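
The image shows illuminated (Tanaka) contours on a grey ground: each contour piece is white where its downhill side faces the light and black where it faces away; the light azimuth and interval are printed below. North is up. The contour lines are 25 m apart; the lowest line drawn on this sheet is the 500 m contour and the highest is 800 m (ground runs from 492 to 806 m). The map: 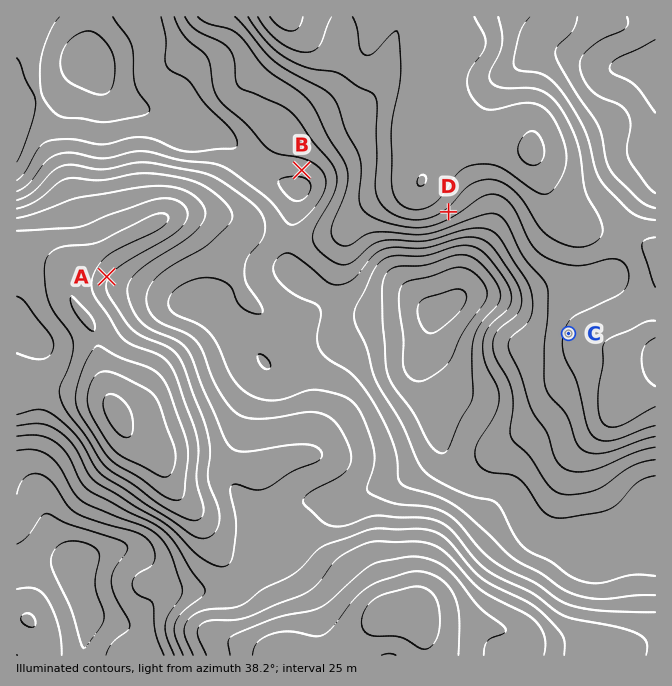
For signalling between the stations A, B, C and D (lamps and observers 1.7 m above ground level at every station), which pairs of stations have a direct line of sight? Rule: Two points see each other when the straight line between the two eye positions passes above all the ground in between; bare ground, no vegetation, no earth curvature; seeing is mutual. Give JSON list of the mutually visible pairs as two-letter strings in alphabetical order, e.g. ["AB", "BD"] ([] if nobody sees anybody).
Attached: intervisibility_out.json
["AC", "CD"]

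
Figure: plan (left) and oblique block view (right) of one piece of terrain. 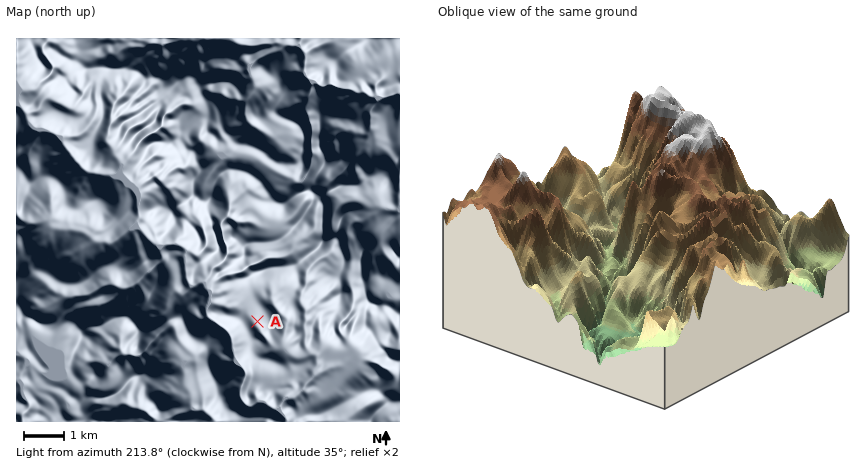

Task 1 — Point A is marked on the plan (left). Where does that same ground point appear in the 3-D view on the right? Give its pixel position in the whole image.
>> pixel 631 288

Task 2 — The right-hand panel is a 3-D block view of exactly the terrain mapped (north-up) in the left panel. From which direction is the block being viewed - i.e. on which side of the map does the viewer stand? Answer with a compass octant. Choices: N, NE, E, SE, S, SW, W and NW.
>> SE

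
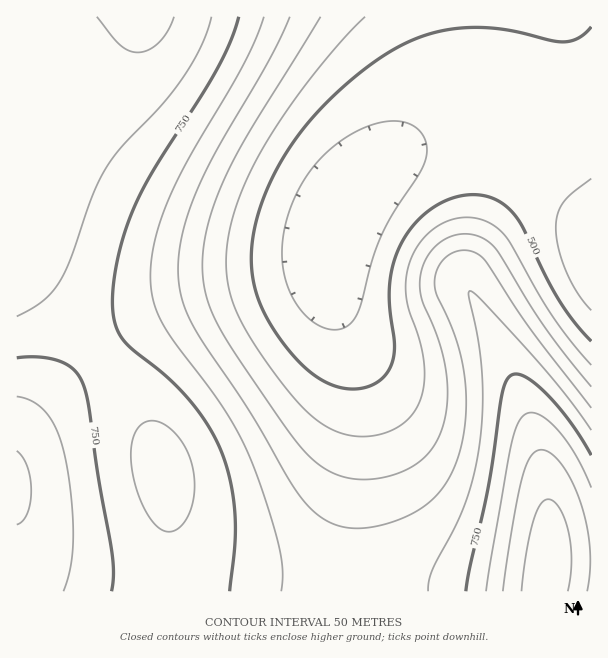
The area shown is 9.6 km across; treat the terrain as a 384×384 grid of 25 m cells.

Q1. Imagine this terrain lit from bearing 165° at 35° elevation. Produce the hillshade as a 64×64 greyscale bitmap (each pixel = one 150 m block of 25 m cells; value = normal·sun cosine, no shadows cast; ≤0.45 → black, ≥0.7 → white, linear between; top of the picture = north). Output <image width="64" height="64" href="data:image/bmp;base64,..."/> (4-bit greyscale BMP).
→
<image width="64" height="64" href="data:image/bmp;base64,Qk12CAAAAAAAAHYAAAAoAAAAQAAAAEAAAAABAAQAAAAAAAAIAAATCwAAEwsAABAAAAAAAAAAAAAAABEREQAiIiIAMzMzAERERABVVVUAZmZmAHd3dwCIiIgAmZmZAKqqqgC7u7sAzMzMAN3d3QDu7u4A////AGZmZmZmZnd3eIiIiIiIiIiIiHd3d3d3ZmVERERWeJqqZmZmZmZmd3eIiIiIiIiIiIh3d3d3d3ZmVURDRFZ4mqpmZmZmZnd3eIiIiIiIiIiId3d3d2ZmZmZVRDM0VniZmmZmZmZnd3eIiImZmYiIiId3d2ZmZmZmVVVEMzRFZ4mZZmZmZmd3eIiImZmZiIiId3dmZmZmZVVVVEQzNEVniJlmZmZmd3d4iImZmZmIiId3dmZmVVVVVVVEQzMzRWd4iGZmZmZ3d4iIiZmZmIiId3dmZlVVVVVVVERDMzNFZneIZmZmZ3d3iIiJmZmYiId3dmZlVVVVVUREREMzM0VWd3dmZmZnd3eIiImZmYiIh3dmZlVVVUREREREMzMzRFZnd2ZmZmd3d3iIiJmYiIh3d2ZlVVVEREREREQzMzNEVmZmd3dmd3d3eIiIiIiIiHd2ZmVVVEREREREQzMzM0RVZmZ3d3d3d3d3iIiIiIiHd3ZmVVVERERERERDMzMzRFVWZnd3d3d3d3d4iIiIh3d3ZmZVVURERERERDMzMzM0RVVVd3d3d3d3d3d4iId3d3ZmZVVUREREREREMzMzMzRFVVWIh3d3d3d3d3d3d3d3ZmZVVVRERERERERDMzMzNERERIiId3d3dmd3d3d3dmZmZlVVVEREREREREQzMzM0REREmIiHd3ZmZmZmZmZmZmZVVVVUREREREREREMzMzRERDOZmId3dmZmZmZmZmZmVVVVVURERERERERERDMzMzMzM5mYiHd2ZmZmZmZVVVVVVVVVRERERERERERERDMzMzMzqpmId3ZmZlVVVVVVVVVVVVVUREREREREREREREMzMiOqmZiHdmZlVVVVVVVVVVVVVVRERERFVVVVREREQzMiIqqpmId3ZmVVVVVVVVVVVVVVVVRFVVVVVVVVRERDMiIiuqmYiHdmZVVVVVVVVVVVVVVVVVVVVVVVVVVVREMyIiK6qpmId2ZlVVVVVVVVVVVVVVVVVVVVVWZmZVVUQyIiIruqmYh3dmVVVVVVVVVVVVVVVVVVVVZmZmZmVVRDIiIiu6qZiId2ZlVVVVVVVVVVVVVVVVVVZmZmZmZlVDMiIiK7qpmYh3ZmVVVVVVVVVVVVVVVVVWZmZ3d3dmVUMyIiI7uqqZiHd2ZlVVVVVVVVVVVVVVVWZmd3d3d3ZVQzIiIju6qpmIh3dmZlVVVVVVVVVVVVVWZmd3eIh3dlVDMiIzO7qqmZiHd3ZmZmZmZmZmZmZVVVZmZ3iIiId2VUMzMzNLqqqZmIh3d2ZmZmZmZmZmZmZmZmZneIiIh3ZUQzMzNEqqqpmYiId3d3d2ZmZmZmZmZmZmZmZ4iZiHdlRDMzREWqqpmZmIiId3d3d3d3d3dmZmZmVVVWZ4iIdmVEM0RFVaqpmZmZiIiIiIh3d3d3d3d2ZmZVVVVWZ4h2VURERFVmmZmZmZmZiIiIiIiIiId3d3dmZlVEQzRFZ2ZURERVZmeZmZmZmZmZmZmIiIiIiIh3d3ZmVUMyIiNEVURERVZmd5mZmZmZmZmZmZmZmZiIiIh3d2ZVQyEQARI0RERVZnd4mZmZmZmZmZmZmZmZmZmIiId3ZlVDIQAAABIzRFZneIiImZmZmZmZmqqqqpmZmZmIiHd2VUMgAAAAACNFVneIiIiImZmZmaqqqqqqqqqZmZiIh3ZlQyEAAAAAEkVmeIiJiIiJmZmaqqqqqqqqqqqZmYiId2VDIQAAAAASRWd4iZmIiIiZmZqqqqq7u6qqqqqZmIh3ZlQyEAAAABNFZ4iZmXiIiJmZmqqqu7u7u7uqqqmZiId2VUMhAAABI0VniJmZd4iIiZmaqqu7u7u7u7uqqpmYiHdlVDIhESI0VniJmZl3eIiJmZqqq7u7u7u7u7qqqZmIh3ZVRDMzNEVneImZmXd3iIiZmqq7u7u8zLu7u7qqmZiId2ZVRERFVmeIiZmZd3d4iJmaqru7vMzMzMu7u6qpmYiHdmZVVVZmd4iJmZl3d3iIiZqqu7vMzMzMzLu7uqqZmIh3dmZmZmd3iImZmXd3d4iJmaq7u8zMzMzMzLu7qqmZiId3dmZnd3iIiZmZZ3d3iImZqqu7zMzMzMzMy7uqqpmYiHd3d3d3eIiImZlnd3d4iJmqq7vMzMzMzMzMu7qqmZmIiHd3d3eIiIiJmWZ3d3iImaqru8zMzMzMzMy7u6qpmZiIiHd3d4iIiIiZd3d3eIiZmqu7zMzMzMzMzMu7qqqZmYiIiHd3iIiIiIl3d3d4iJmaq7vMzMzMzMzMy7u6qqmZiIiIiIiIiIiIiHd3d3eIiZqqu7zMzMzMzMzMu7uqqZmYiIiIiIiIiIiId3d3d4iJmaq7vMzMzMzMzMy7u6qqmZmIiIiIiIiIiIh3d3d3iImZqru7zMzMzMzMzLu7qqqZmZiIiIiIiIiIiHd3d3iIiZmqq7u8zMzMzMzMu7u6qqmZmYiIiIiIiIiIiHd3eIiImZqqu7vMzMzMzMy7u7qqqpmZmIiIiIiIiIiIiIiIiIiZmqqru7vMzMzMy7u7u6qqqZmZmIiIiIiIiIiIiIiIiJmZqqq7u7u8zMy7u7u7qqqqmZmZiIiIiIiImYiIiIiIiZmaqqq7u7u7u7u7u7uqqqqpmZmZiIiIiIiZmYiIiIiImZmqqqq7u7u7u7u7u7qqqqqpmZmZiIiIiJmZmIiIiIiZmZqqqqq7u7u7u7u7uqqqqqqZmZmYiIiI"/>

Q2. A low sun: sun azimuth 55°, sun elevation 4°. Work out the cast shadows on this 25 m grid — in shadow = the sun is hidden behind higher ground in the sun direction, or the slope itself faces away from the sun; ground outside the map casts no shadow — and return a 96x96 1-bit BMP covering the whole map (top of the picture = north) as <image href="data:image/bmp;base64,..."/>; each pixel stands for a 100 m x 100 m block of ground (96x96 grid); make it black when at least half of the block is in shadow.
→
<image width="96" height="96" href="data:image/bmp;base64,Qk2+BAAAAAAAAD4AAAAoAAAAYAAAAGAAAAABAAEAAAAAAIAEAAATCwAAEwsAAAIAAAAAAAAA////AAAAAAAAAAAAAAAAAf///AAAAAAAAAAAAf///AAAAAAAAAAAAP///AAAAAAAAAAAAP///AAAAAAAAAAAAP///AAAAAAAAAAAAP///AAD+AAAAAAAAH///AAP/wAAAAAAAH///AAf/4AAAAAAAH///AA//8AAAAAAAH///AA//8AAAAAAAH///AB//+AAAAAAAH///AB//+AAAAAAAH///AB//+AAAAAAAH///AD//+AAAAAAAP///AD//+AAAAAAAP///AD//+AAAAAAAP///AD//+AAAAAAAP///AD//+AAAAAAAf///AD//8AAAAAAAf//+AD//8AAAAAAAf//+AD//4AAAAAAA///+AD//4AAAAAAA///+AD//wAAAAAAB///+AD//wAAAAAAD///8AB//gAAAAAAD///8AB//AAAAAAAH///8AB/+AAAAAAAP///4AA/+AAAAAAAf///4AAf4AAAAAAA////4AAPwAAAAAAB////wAAHAAAAAAAD////wAAAAAAAAAAH////wAAAAAAAAAAP////gAAAAAAAAAAf////gAAAAAAAAAAf////gAAAAAAAAAA/////AAAAAAAAAAA/////AAAAAAAAAAA////+AAAAAAAAAAA////+AAAAAAAAAAA////+AAAAAAAAAAA////8AAAAAAAAAAAf///8AAAAAAAAAAAf///4AAAAAAAAAAAf///4AAAAAAAAAAAP///wAAAAAAAAAAAP///wAAAAAAAAAAAH///gAAAAAAAAAAAH///gAAAAAAAAAAAD///AAAAAAAAAAAAB//+AAAAAAAAAAAAB//+AAAAAAAAAAAAA//8AAAAAAAAAAAAAf/8AAAAAAAAAAAAAP/4AAAAAAAAAAAAAH/wAAAAAAAAAAAAAD/gAAAAAAAAAAAAAB/AAAAAAAAAAAAAAA+AAAAAAAAAAAAAAAAAAAAAAAAAAAAAAAAAAAAAAAAAAAAAAAAAAAAAAAAAAAAAAAAAAAAAAAAAAAAAAAAAAAAAAAAAAAAAAAAAAAAAAAAAAAAAAAAAAAAAAAAAAAAAAAAAAAAAAAAAAAAAAAAAAAAAAAAAAAAAAAAAAAAAAAAAAAAAAAAAAAAAAAAAAAAAAAAAAAAAAAAAAAAAAAAAAAAAAAAAAAAAAAAAAAAAAAAAAAAAAAAAAAAAAAAAAAAAAAAAAAAAAAAAAAAAAAAAAAAAAAAAAAAAAAAAAAAAAAAAAAAAAAAAAAAAAAAAAAAAAAAAAAAAAAAAAAAAAAAAAAAAAAAAAAAAAAAAAAAAAAAAAAAAAAAAAAAAAAAAAAAAAAAAAAAAAAAAAAAAAAAAAAAAAAAAAAAAAAAAAAAAAAAAAAAAAAAAAAAAAAAAAAAAAAAAAAAAAAAAAAAAAAAAAAAAAAAAAAAAAAAAAAAAAAAAAAAAAAAAAAAAAAAAAAAAAAAAAAAAAAAAAAAAAAAAAAAAAAAAAAAAAAAAAAAAAAAAAAAAAAAAAAAAAAAAAAAAAAAAAAAAAAAAAAAAAAAAAAAA="/>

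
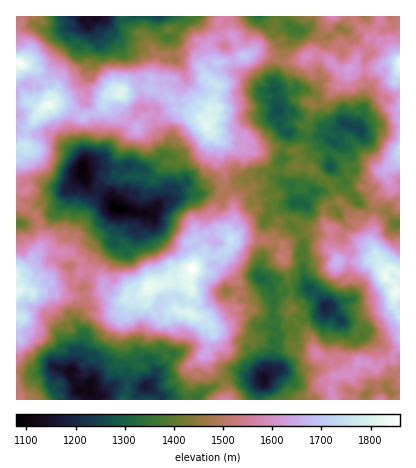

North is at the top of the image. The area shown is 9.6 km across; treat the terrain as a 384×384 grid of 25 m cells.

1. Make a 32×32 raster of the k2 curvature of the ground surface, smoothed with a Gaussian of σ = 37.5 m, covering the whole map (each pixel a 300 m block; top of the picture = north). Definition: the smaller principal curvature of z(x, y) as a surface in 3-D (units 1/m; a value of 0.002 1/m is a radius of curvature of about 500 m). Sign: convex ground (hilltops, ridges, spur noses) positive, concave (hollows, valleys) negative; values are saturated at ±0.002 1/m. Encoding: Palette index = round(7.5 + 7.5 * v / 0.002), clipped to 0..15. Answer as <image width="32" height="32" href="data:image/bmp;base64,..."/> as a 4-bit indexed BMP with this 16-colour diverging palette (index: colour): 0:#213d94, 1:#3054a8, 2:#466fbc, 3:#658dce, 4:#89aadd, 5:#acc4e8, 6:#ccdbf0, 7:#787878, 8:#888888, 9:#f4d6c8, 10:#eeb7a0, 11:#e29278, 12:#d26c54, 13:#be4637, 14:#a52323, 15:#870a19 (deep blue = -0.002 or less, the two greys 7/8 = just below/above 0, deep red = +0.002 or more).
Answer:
<image width="32" height="32" href="data:image/bmp;base64,Qk12AgAAAAAAAHYAAAAoAAAAIAAAACAAAAABAAQAAAAAAAACAAATCwAAEwsAABAAAAAAAAAAlD0hAKhUMAC8b0YAzo1lAN2qiQDoxKwA8NvMAHh4eACIiIgAyNb0AKC37gB4kuIAVGzSADdGvgAjI6UAGQqHAFdTMjJTEAIgR4QjZUSBIDBFJxUWJBByZQMyA1J3U2IlNBAFJnWAJ3JCFBAFIlZVYkQFRDRVMkBKZlVERHZklUWEUyNEZDMBAiZFcoJ0UxQjRnGBRVUlViaXRGJUcVJQNpUkMliYFnNlhGIyVEIgQlUwJRQ2ZmNXY3NVcYdgFmZlOFdkVWVUIUUhNUJUMBAFWVZWIUVHaGVzIFUjRANmI1VldidGNWdVdnVBE0MmkTKTRSEVVTB1hHUndBigMrJXZidmhVMSQkIlNnMjcEdCN4NkhEZTRDQ4hRWkRXI0QngyAyV2RFZSNYRnVgU0R4AVUGYhSHIQADaUM2M0RgUEUiNCYkVDNXIQI1JiZSEYVQRSaDAUMzNFQjE0VUZGITFDVxFVIVdnZUQENjRUNFZDJHOHhjBTIASHNVMjIkdhBxdmepVAIWNzIyZVZ5QWRURESIZRM3FWZjJHZ0dkJEMVQERBFEVWN5UxWHQ3RARjQwIjKGU5VmNUVWdmITJRQzEzJmOIUTcjAVVlh2dCJIRTIWVTV2I4qBZkY0RDE0MjdlJAAiVDCHRGZQeIUzBBUldROHQ2Yxd1aGInIiRCdlFnUzWXVkNTISIgVXRqZEiEYWBVOFYlI0VmMlYwJpJEc0QzRDMSJEU2dSF2VpRCUSMQRiRRhGIydHNTE3NjGCUmUVJz"/>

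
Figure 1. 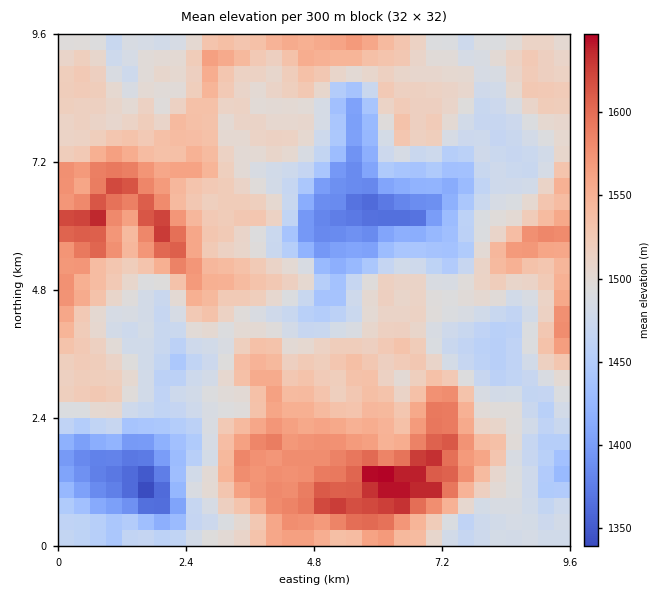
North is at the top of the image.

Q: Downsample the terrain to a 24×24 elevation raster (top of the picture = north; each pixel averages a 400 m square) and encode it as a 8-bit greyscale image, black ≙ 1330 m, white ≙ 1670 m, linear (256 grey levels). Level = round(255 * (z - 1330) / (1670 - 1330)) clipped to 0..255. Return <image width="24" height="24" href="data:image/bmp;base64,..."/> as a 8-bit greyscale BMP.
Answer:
<image width="24" height="24" href="data:image/bmp;base64,Qk12BgAAAAAAADYEAAAoAAAAGAAAABgAAAABAAgAAAAAAEACAAATCwAAEwsAAAABAAAAAAAAAAAAAAEBAQACAgIAAwMDAAQEBAAFBQUABgYGAAcHBwAICAgACQkJAAoKCgALCwsADAwMAA0NDQAODg4ADw8PABAQEAAREREAEhISABMTEwAUFBQAFRUVABYWFgAXFxcAGBgYABkZGQAaGhoAGxsbABwcHAAdHR0AHh4eAB8fHwAgICAAISEhACIiIgAjIyMAJCQkACUlJQAmJiYAJycnACgoKAApKSkAKioqACsrKwAsLCwALS0tAC4uLgAvLy8AMDAwADExMQAyMjIAMzMzADQ0NAA1NTUANjY2ADc3NwA4ODgAOTk5ADo6OgA7OzsAPDw8AD09PQA+Pj4APz8/AEBAQABBQUEAQkJCAENDQwBEREQARUVFAEZGRgBHR0cASEhIAElJSQBKSkoAS0tLAExMTABNTU0ATk5OAE9PTwBQUFAAUVFRAFJSUgBTU1MAVFRUAFVVVQBWVlYAV1dXAFhYWABZWVkAWlpaAFtbWwBcXFwAXV1dAF5eXgBfX18AYGBgAGFhYQBiYmIAY2NjAGRkZABlZWUAZmZmAGdnZwBoaGgAaWlpAGpqagBra2sAbGxsAG1tbQBubm4Ab29vAHBwcABxcXEAcnJyAHNzcwB0dHQAdXV1AHZ2dgB3d3cAeHh4AHl5eQB6enoAe3t7AHx8fAB9fX0Afn5+AH9/fwCAgIAAgYGBAIKCggCDg4MAhISEAIWFhQCGhoYAh4eHAIiIiACJiYkAioqKAIuLiwCMjIwAjY2NAI6OjgCPj48AkJCQAJGRkQCSkpIAk5OTAJSUlACVlZUAlpaWAJeXlwCYmJgAmZmZAJqamgCbm5sAnJycAJ2dnQCenp4An5+fAKCgoAChoaEAoqKiAKOjowCkpKQApaWlAKampgCnp6cAqKioAKmpqQCqqqoAq6urAKysrACtra0Arq6uAK+vrwCwsLAAsbGxALKysgCzs7MAtLS0ALW1tQC2trYAt7e3ALi4uAC5ubkAurq6ALu7uwC8vLwAvb29AL6+vgC/v78AwMDAAMHBwQDCwsIAw8PDAMTExADFxcUAxsbGAMfHxwDIyMgAycnJAMrKygDLy8sAzMzMAM3NzQDOzs4Az8/PANDQ0ADR0dEA0tLSANPT0wDU1NQA1dXVANbW1gDX19cA2NjYANnZ2QDa2toA29vbANzc3ADd3d0A3t7eAN/f3wDg4OAA4eHhAOLi4gDj4+MA5OTkAOXl5QDm5uYA5+fnAOjo6ADp6ekA6urqAOvr6wDs7OwA7e3tAO7u7gDv7+8A8PDwAPHx8QDy8vIA8/PzAPT09AD19fUA9vb2APf39wD4+PgA+fn5APr6+gD7+/sA/Pz8AP39/QD+/v4A////AGZhWGZgX3J5g5qvsqafrK+gi25nc3NycF5VSEMuOmZ4iqG5v8zY2tnAo4hrc3Rsb0gyJxYLPHaIqLi9wdbR3ujn4ryRf3hlXDYnHxYYRnCNura6u8LG5OXn2cqvi3ZmTDUtMygzSl2Itb66uLy+uq7C282pnXZhV1xZY0tQV2GHn7G1rK+qqKGmxcSbiXlpZXyChnBnZ3B5epyppZyUnp2awb+Penhib4+Rj35pZnF6jKakmZKRmo2FpaR6aWppeo2QinpsWGdzmKSWkY+Yl4qRi3RnX2R7kZiOf25vYnFzh5WIfIWLipKTe2pjXmaHsKKIc3NtbouJfXdxZWRsgImJfHNsZGSCs7KdhXpseqSVjYd4aVFgfomJf3p+e25/pbagk4V9mrKloJaOhFdVdIWHd3KCkYqOoba9qZuzyqyVkYV0Xzs+RFlgWVNwna6io8nUvKLQ0KaRhnZfOSovLD9ESFBriaa8udHixbbgtpuPkpN7PCchGxobLU1sfIGVpLO908vAoJGPjoNxTy0oHi43OEBbb3KFobi4yMSzrKmWgnRuZ0krNFNOVEpcbmxtlI2Xq6ObmqOSgIOGemQ9PXJ1dF9ra2pvgImKio+OnZyLgomIhW1FQ36UkHltaG16goyKhYWFipqQiH9/f24/S4uNjYRva3eKjY+Qg3aAfpGeh4KKkn9ZapCIiYd6cIaTj4yOdXOBgpaoloyMn5yVkI6KgX93eoyOiX5/bXZ0domfmpmkpqqxrJ6PfHhxe4OLgw=="/>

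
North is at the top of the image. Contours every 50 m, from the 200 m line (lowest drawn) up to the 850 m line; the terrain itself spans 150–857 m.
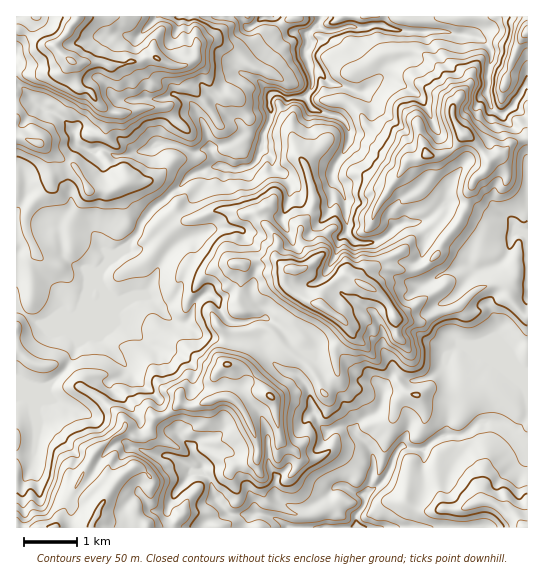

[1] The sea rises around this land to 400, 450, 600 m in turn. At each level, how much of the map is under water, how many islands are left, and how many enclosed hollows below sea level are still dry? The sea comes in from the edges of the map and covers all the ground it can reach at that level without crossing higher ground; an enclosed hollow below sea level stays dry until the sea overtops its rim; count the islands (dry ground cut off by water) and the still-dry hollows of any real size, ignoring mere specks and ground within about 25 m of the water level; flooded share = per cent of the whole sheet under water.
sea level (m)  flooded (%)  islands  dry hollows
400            19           0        0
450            39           0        0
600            76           0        0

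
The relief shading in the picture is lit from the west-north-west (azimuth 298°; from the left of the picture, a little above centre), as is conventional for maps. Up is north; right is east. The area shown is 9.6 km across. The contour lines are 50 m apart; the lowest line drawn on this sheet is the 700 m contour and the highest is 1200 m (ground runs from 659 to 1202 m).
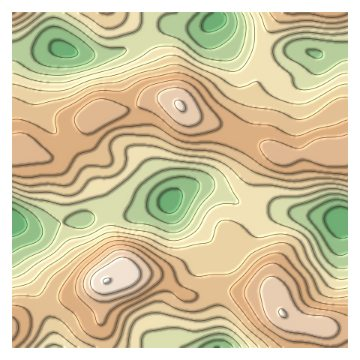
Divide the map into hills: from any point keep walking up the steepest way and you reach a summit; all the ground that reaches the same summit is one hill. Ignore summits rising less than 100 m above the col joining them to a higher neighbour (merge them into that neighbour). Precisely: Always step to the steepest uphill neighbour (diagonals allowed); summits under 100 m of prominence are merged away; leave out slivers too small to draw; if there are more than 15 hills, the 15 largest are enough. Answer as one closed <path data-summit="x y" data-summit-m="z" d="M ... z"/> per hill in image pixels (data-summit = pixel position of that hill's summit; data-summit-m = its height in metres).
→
<path data-summit="180 106" data-summit-m="1155" d="M215 20l-14 8-34-2-34 21-25 8-24 0-23-6-49 1 0 172 16 6 12 1 21-6 35-6 40-2 30-11 15-13 14-5 16 2 40 20 28 2 69 11 0-170-33 3-16-4-21 0-25-4-20-7z"/><path data-summit="106 281" data-summit-m="1202" d="M204 186l-17 3-18 13-33 13-40 2-35 6-21 6-8 0-20-7 0 31 28 46 12 30 2 19 164 0 0-37-5-33 1-14 4-11 11 2 9-6 13-13 13-18 11-5 14-1-38-4-36-18z"/><path data-summit="283 313" data-summit-m="1153" d="M292 212l-13 0-15 6-13 18-13 13-9 6-11-2-4 11-1 14 5 33 1 37 129 0 0-126z"/><path data-summit="106 12" data-summit-m="957" d="M217 12l-163 0 0 24 3 9 5 5 22 5 24 0 25-8 34-21 37 1 13-8z"/><path data-summit="332 12" data-summit-m="1038" d="M348 12l-130 0-2 8 17 19 10 5 28 6 28 0 16 4 11 0 22-4z"/><path data-summit="12 328" data-summit-m="1069" d="M12 254l0 94 42 0-2-19-12-30z"/><path data-summit="12 12" data-summit-m="1008" d="M54 12l-42 0 0 38 48-1-6-13z"/>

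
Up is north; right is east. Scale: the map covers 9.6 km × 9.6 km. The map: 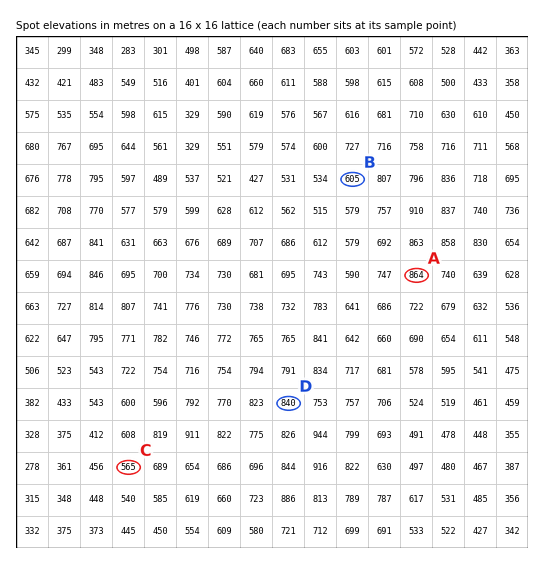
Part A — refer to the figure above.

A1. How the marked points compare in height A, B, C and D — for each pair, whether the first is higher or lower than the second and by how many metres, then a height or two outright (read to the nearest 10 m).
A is higher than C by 300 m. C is lower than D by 280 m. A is higher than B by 250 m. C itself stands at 560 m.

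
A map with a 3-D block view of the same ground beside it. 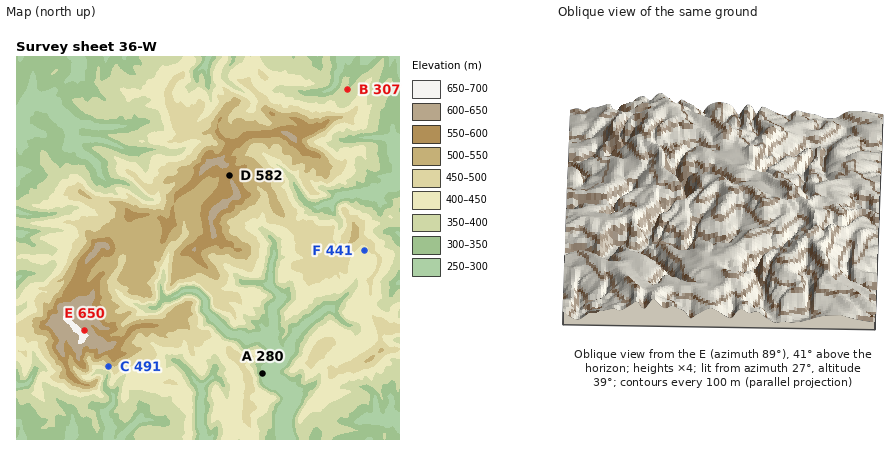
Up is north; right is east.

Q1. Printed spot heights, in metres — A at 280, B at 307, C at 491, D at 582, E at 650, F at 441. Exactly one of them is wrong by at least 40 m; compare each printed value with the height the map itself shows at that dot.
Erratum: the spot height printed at B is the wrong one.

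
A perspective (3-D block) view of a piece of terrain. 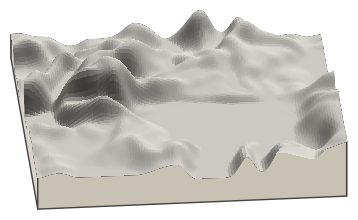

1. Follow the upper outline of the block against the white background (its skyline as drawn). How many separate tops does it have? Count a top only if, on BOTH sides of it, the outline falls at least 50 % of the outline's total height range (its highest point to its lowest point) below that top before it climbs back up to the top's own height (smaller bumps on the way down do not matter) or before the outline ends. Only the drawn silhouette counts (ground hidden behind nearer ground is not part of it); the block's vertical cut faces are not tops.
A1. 0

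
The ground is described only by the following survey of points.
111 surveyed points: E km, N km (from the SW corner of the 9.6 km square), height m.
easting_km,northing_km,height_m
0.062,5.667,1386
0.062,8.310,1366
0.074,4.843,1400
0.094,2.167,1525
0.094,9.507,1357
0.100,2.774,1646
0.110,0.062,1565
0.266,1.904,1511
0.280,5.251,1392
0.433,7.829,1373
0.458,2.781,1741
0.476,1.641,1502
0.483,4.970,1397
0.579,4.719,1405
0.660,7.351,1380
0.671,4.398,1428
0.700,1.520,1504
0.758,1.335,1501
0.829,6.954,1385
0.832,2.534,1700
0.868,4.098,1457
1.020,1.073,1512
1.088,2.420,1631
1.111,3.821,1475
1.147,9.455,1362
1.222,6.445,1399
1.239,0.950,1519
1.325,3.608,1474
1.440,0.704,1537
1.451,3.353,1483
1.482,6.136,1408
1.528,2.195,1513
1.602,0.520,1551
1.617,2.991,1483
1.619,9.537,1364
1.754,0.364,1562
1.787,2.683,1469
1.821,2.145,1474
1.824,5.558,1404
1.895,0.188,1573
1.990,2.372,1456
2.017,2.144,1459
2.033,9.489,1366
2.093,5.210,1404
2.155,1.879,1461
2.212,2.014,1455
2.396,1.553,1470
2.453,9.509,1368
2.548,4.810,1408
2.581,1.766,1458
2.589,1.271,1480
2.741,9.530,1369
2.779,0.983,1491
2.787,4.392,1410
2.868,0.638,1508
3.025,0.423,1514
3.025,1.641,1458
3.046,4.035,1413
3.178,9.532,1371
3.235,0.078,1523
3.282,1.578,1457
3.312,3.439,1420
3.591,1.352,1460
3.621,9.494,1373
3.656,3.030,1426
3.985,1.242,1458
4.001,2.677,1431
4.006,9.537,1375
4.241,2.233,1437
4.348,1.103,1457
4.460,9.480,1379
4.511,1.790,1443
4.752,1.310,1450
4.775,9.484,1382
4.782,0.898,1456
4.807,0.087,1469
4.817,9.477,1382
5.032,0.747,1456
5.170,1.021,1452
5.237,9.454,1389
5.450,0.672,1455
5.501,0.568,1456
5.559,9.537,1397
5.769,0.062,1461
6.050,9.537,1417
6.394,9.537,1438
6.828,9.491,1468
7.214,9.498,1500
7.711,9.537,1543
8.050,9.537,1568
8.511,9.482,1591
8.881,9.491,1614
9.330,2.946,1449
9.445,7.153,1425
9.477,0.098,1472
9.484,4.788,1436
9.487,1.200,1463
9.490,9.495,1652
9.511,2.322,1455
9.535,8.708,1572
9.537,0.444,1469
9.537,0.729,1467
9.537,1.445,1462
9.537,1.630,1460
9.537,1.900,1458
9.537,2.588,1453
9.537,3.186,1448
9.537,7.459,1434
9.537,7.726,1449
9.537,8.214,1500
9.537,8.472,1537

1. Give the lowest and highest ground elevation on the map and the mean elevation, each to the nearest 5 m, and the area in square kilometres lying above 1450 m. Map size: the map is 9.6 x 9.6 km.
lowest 1355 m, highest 1760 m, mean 1440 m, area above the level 27.7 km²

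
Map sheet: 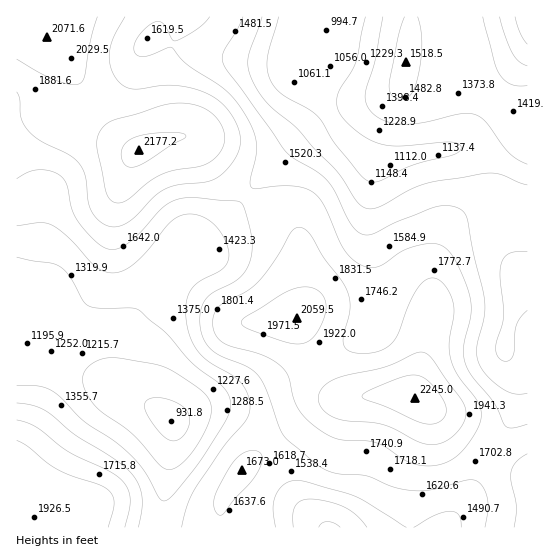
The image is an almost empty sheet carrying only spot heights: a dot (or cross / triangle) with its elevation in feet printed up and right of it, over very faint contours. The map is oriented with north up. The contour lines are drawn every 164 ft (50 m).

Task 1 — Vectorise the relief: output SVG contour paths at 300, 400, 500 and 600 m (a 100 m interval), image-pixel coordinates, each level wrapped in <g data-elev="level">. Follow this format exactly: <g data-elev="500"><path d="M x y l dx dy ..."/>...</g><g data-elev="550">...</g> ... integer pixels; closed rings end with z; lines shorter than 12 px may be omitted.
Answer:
<g data-elev="300"><path d="M173 441l-6-2-5-4-14-18-4-11 1-4 3-3 9-1 12 2 11 5 7 7 3 9-3 9-6 8z"/></g><g data-elev="400"><path d="M293 527l0-13 2-8 6-5 9-2 19 3 16 5 12 8 10 12"/><path d="M527 310l-7 8-4 8-2 24-1 7-4 4-7-1-5-5-1-6 8-32-4-39 1-13 3-7 5-4 6-2 12 0"/><path d="M17 257l34 6 10 4 10 11 12 23 7 6 12 1 29 0 8 2 27 23 28 32 29 22 6 10 1 10-5 15-26 40-26 33-6 5-4 1-4-3-14-25-12-16-19-16-31-20-26-27-8-5-8-3-24 0"/><path d="M527 185l-28-11-16 0-56 9-17 7-32 17-9 2-7-3-7-6-20-31-21-20-18-22-27-22-15-20-5-14-1-12 14-42"/><path d="M383 17l-8 42-10 35 1 9 6 10 14 8 17 3 22-2 36-8 14 1 11 7 24 32 8 6 9 4"/></g><g data-elev="500"><path d="M125 527l4-17 1-11-2-10-6-9-13-9-42-20-32-24-18-7"/><path d="M217 514l4 1 2-1 11-15 21-22 7-16 0-6-3-3-6-2-8 2-7 5-7 8-16 32-1 10z"/><path d="M527 424l-14 4-8-2-11-23-21-25-6-11-3-9-1-9 8-32 0-16-4-13-6-17-7-13-7-8-9-6-13 0-22 6-25 17-9 0-11-4-8-6-7-8-19-43-5-8-6-6-10-4-10-2-16 0-20 3-6-2-1-8 7-28-2-14-10-23-17-21-10-9-31-19-16-18-26 10-7-1-3-3-1-7 3-7 6-9 10-7 5-2 5 2 9 16 3 2 22-12 13-12"/><path d="M17 179l10-7 11-2 12 1 10 4 7 10 5 24 6 13 19 20 6 5 7 2 9-1 10-5 12-11 21-24 13-8 19-2 47 4 4 7 6 25 1 12-1 12-4 11-6 8-8 6-22 11-8 9-3 10 0 12 2 10 5 10 11 9 28 12 11 8 9 15 12 36 5 10 36 31 18 8 30 2 26 11 18 3 19 0 36-10 9 0 7 6 5 12 1 12-3 17"/><path d="M500 17l5 20 8 17 6 8 8 4"/></g><g data-elev="600"><path d="M423 443l14 1 12-5 12-12 5-13-1-7-4-8-28-40-7-6-9 0-32 14-47 11-11 5-7 8-2 7 2 7 5 6 7 6 13 4 26 1 12 3z"/><path d="M291 343l10 1 8-3 8-8 6-11 3-11 0-9-4-8-8-6-12-1-13 4-43 26-4 4 0 4 6 4z"/><path d="M114 202l5 1 7-2 23-19 14-8 12-4 26-4 12-6 8-9 4-10-2-11-5-11-8-7-9-5-12-3-12-1-18 3-44 13-9 5-7 10-2 13 9 45 3 6z"/><path d="M17 59l37 21 16 4 9 0 4-3 2-5 5-35 7-24"/></g>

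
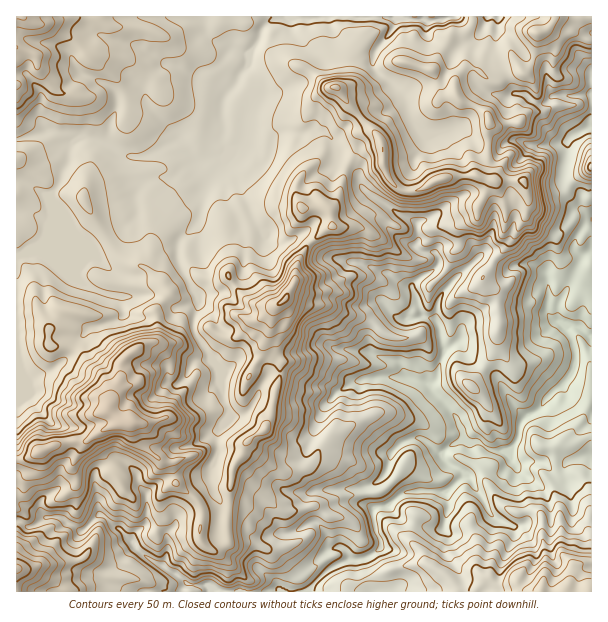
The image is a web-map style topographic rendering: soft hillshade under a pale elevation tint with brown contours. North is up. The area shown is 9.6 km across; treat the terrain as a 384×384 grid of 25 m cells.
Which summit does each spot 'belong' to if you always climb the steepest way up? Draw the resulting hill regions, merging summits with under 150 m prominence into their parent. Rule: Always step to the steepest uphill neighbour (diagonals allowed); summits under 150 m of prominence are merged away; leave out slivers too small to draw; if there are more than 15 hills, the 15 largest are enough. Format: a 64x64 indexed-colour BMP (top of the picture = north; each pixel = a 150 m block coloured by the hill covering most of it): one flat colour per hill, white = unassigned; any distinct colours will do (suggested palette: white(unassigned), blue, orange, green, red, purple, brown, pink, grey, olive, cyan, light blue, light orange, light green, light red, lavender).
<image width="64" height="64" href="data:image/bmp;base64,Qk12CAAAAAAAAHYAAAAoAAAAQAAAAEAAAAABAAQAAAAAAAAIAAATCwAAEwsAABAAAAAAAAAA////ALR3HwAOf/8ALKAsACgn1gC9Z5QAS1aMAMJ34wB/f38AIr28AM++FwDox64AeLv/AIrfmACWmP8A1bDFAGZmZmZmZmZmZmEREREREREVVVVVVVVVVVVVVVVVVVVVZmZmZmZmZmZmERERERERERFVVVVVVVVVVVVVVVVVVVVmZmZmZmZmZmERERERERERERVVVVVVVVVVVVVVVVVVVWZmZmZmZmZhERERERERERERERVVVVVVVVVVVVVVVVVVZmZmZmZmZhEREREREREREREREiJVVVVVVVVVVVVVVVVmZmZmZmZhERERERERERERERIiIiVVVVVVVVVVVVVVVWZmZmZmZhERERERERERERERIiIiVVVVVVVVVVVVVVVVYWZmEWZhERERERERERIiIhEiIiJVVVVVVVVVVVVVVVURERERERERERERERERIiIiIiIiIlVVVVVVVVVVVVVVVRERERERERERERERESIiIiIiIiIiFVVVVVVVVVVVVVVVEREREREREREREREiIiIiIiIiIiERVVVVVVVVVVVVVVURERERERERERERESIiIiIiIiIiIRERERFVVVVVVVVVVRERERERERERERERIiIiIiIiIiIiERERERVVVVVVVVVVEREREREREREREREiIiIiIiIiIiIhERERFVVVVVVVVVURERERERERERERESIiIiIiIiIiIiERERFVVVVREREVVRERERERERERERERIiIiIiIiIiIiIhERFVVVVREREREREREREREREREREREiIiIiIiIiIiIiIREiJVURERERERERERERERERERERESIiIiIiIiIiIiIiIiIiEREREREREREREREREREREREREiIiIiIiIiIiIiIiIiERERERERERERERERERERERERERIiIiIiIiIiIiIiIiIREREREREREREREREREREREREREiIiIiIiIiIiIiIiIREREREREREREREREREREREREREiIiIiIiIiIiIiIiIRERERERERERERERERERERERERESIiIiIiIiIiIiIiIRERERERERERERERERERERERERERIiIiIiIiIiIiIiIhEREREREREREREREREREREREREREiIiIiIiIiIiIiIiIREREREREREREREREREREREREREiIiIiIiIiIiIiIiIhEREREREREREREREREREREREREiIiIiIiIiIiIiIiIiIRERERERERERERERERERERERESIiIiIiIiIiIiIiIiIRERERERERERERERERERERERESIiIiIiIiIiIiIiIiIhERERERERERERERERERERERERIiIiIiIiIiIiIiIiIiEREREREREREREREREREREREREiIiIiIiIiIiIiIiIiERERERERERERERERERERERERESIiIiIiIiIiIiIiIiERERERERETERERERERERERERERIiIiIiIiIiIiIiIiIRERERERERMxEREREREREREREREiIiIiIiIiIiIiIiIREREREREREzEREREREREREREREiIiIiIiIiIiIiIiIhERMRERERETMxERERERERERERESIiIiIiIiIiIiIiIiIhMzERERERMzERERERERERERESIiIiIiIiIiIiIiIiIiIzMxETMzMzMxQRERERERERERIiIiIiIiIiIiIiIiIiIjMzMzMzMzMzFEQREREREREREiIiIiIiIiIiIiIiIiIzMzMzMzMzMzEURBERERERERERIiIiIiIiIiIiIiIiIjMzMzMzMzMzMRREQRERERERERESIiIiIiIiIiIiIiIiMzMzMzMzMzMzFERBERERERERERIiIiIiIiIiIiIiIiMzMzMzMzMzMzM0REERERERERERESIiIiIiIiIiIiIjMzMzMzMzMzMzM4REQRERERERERERIiIiIiIiIiIiIzMzMzMzMzMzMzMzhERBEREREREREREiIiIiIiIiIiIzMzMzMzMzMzMzMziEREQRERERERERESIiIiIiIiIiIzMzMzMzMzMzMzMziIRERBEREREREREREiIiIiIiIiIjMzMzMzMzMzMzMzOIhEREQRERERERERERIiIiIiIiIjMzMzMzMzMzMzMzM4iERERBEREUQRERFEQiIiIiIiIjMzMzMzMzMzMzMzMziIREREERFERERBFERBEiIiIiIjMzMzMzMzMzMzMzMzOIhERERBREREREREREETMzIiIiMzMzMzMzMzMzMxERERiEREREREREREREREQRMzMzMzMzMzMzMzMzMzMzEREREYRERERERERERERERBEzMzMzMzMzMzMzMzMzMzMRERERFEREREREREREREREERMzMzMzMzMzMzMzMzMzMxEREREUREREREREREREREQREzMzMzMzMzMzMzMzMzMzERcRERREREREREREREREREERETMzMzMzMzMzMzMzMREXd3d3dEREREREREREREREQRERETMzMzMzMzMzMzMREXd3d3d0REREREREREREREREEREREzMzMzMzMzMzMxEXd3d3d3RERERERERERERERERBERERMzMzMzMzMzMzERd3d3d3dEREREREREREREREREEREREzMzMzMzMzMzMRd3d3d3d0RERERERERERERERBERERETMzMzMzMzMxMxF3d3d3d3REREREREREREREQRERERETMzMzMzMzMREREXd3d3d3dEREREREREREREQRERERETMzMzMzMzMxERERd3d3d3d0RERERERERERERBERERERMzMzMzMzMxEREREXd3d3d3"/>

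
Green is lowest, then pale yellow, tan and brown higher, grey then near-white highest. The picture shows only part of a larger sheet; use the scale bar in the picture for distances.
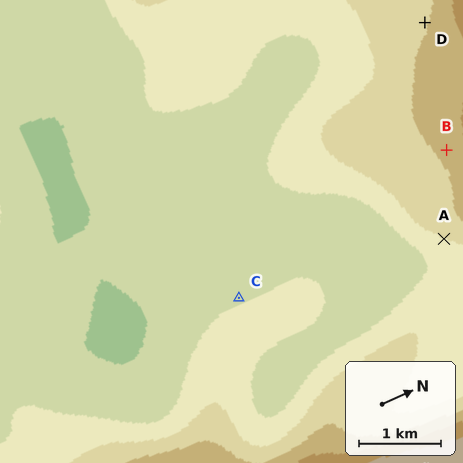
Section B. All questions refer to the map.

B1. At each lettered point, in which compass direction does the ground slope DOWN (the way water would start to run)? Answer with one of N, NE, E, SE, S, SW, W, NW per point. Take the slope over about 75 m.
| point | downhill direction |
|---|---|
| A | SE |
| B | S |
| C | W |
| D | SW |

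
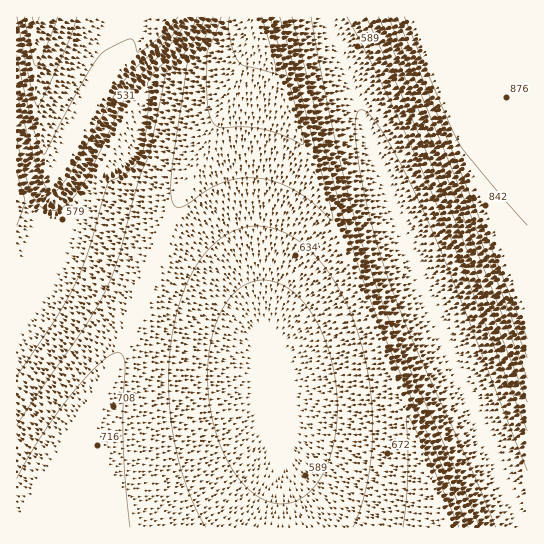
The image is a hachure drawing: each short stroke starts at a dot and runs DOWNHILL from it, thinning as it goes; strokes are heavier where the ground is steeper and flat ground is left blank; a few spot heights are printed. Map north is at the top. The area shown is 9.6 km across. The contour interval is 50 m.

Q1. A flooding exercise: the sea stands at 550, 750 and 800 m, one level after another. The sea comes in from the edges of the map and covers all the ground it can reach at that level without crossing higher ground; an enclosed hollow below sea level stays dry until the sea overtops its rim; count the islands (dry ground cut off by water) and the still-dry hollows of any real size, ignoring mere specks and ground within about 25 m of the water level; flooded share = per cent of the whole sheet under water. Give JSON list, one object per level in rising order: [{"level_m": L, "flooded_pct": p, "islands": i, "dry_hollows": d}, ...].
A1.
[{"level_m": 550, "flooded_pct": 10, "islands": 0, "dry_hollows": 0}, {"level_m": 750, "flooded_pct": 88, "islands": 0, "dry_hollows": 0}, {"level_m": 800, "flooded_pct": 91, "islands": 0, "dry_hollows": 0}]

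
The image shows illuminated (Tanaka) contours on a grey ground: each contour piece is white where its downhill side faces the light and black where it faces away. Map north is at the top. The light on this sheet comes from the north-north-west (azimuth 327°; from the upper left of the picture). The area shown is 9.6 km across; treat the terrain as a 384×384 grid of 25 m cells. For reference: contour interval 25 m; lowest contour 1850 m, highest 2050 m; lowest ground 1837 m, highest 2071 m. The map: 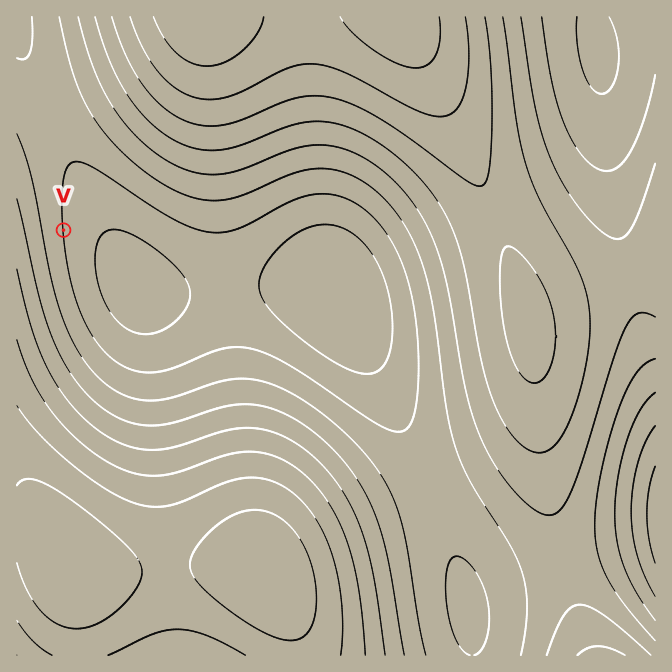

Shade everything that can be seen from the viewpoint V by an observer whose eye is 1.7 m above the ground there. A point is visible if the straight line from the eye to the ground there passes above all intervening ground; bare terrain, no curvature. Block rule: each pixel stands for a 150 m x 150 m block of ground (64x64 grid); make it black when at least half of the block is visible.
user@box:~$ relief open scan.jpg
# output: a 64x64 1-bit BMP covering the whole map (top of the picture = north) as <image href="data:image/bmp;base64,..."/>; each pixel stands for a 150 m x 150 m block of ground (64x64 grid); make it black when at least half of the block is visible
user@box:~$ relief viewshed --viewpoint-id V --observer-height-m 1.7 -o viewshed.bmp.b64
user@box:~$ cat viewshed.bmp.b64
<image width="64" height="64" href="data:image/bmp;base64,Qk0+AgAAAAAAAD4AAAAoAAAAQAAAAEAAAAABAAEAAAAAAAACAAATCwAAEwsAAAIAAAAAAAAA////AAAAAAAAAAAAAAAAAAAAAAAAAAAAAAAAAAAAAAAAAAAAAAAAAAAAAAAAAAAAAAAAAAAAAAAAAAAAAAAAAAAAAAAAAAAAAAAAAAAAAgAAAAAAAAAEAAAAAAAAAAgAAAAAAAAAGAAAAf4AAABwAAB//wAAAPAAAf//gAAB4AAH///AAAPgAA///8AAB+AAD///4AAP4AAf///gAB/gAB///+AAf+AAP///8AD/4AA////wAf/gAD////AD/+AAf///8Af/4AB////wD//gAH////gP/+AAf///8B//4AB////wH//gAH////Af/+AA////4B//4AD////gH//gAP///8AP/+AA////gA//wAD///+AD//AAP///wAP/8AA///+AAf/wAD///wAB//AAP///AAH/4AA///4AAf/gAD///gAB/+AAP//+AAH/wAA///wAAf/AAD///AAB/8AAP//8AAH/gAA///wAAf+AAD///AAB/wAAN//8AAH/AAAD//wAAf4AAAP//AAB/gAAA//8AAP8AAAD//wAA/wAAAP//AAD+AAAA//8AAPwAAAD//wAA/AAAAP/+AAD4AAAA//4AAPgAAAD//gAAcAAAAP/8AABwAAAA//wAACAAAAD/+AAAAAAAAf/wAAAAAAAB//AAAAAAAAH/4AAAAAAAAf/AAAAAAAAA=="/>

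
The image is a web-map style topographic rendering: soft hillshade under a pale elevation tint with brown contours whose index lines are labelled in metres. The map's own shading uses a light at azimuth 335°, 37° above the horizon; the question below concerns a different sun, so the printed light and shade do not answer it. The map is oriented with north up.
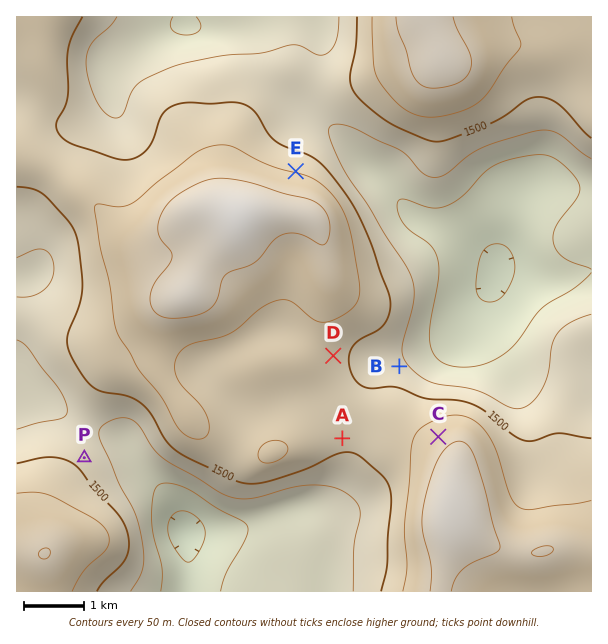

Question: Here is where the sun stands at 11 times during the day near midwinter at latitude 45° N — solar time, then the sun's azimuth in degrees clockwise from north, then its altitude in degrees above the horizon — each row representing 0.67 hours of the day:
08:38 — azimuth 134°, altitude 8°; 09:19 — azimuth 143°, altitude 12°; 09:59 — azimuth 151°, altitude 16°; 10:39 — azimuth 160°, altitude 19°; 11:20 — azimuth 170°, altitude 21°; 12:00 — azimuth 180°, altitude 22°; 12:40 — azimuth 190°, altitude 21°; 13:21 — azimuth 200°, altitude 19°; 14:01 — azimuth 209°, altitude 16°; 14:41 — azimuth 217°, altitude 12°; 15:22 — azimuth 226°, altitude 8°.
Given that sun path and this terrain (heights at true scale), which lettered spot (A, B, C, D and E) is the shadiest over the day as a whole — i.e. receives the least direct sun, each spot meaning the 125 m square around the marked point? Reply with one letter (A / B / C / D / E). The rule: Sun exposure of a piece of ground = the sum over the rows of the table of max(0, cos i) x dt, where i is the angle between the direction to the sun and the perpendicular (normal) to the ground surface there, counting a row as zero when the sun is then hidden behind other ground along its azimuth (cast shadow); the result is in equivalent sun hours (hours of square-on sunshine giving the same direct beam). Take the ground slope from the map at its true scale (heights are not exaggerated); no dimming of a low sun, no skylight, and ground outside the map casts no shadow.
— E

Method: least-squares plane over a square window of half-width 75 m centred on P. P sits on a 5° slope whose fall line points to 44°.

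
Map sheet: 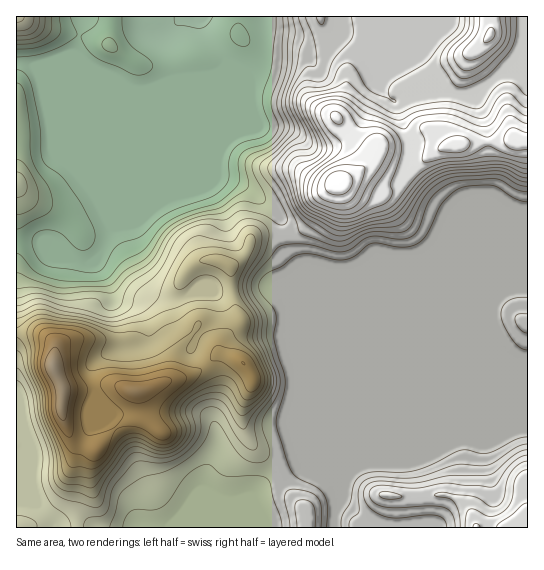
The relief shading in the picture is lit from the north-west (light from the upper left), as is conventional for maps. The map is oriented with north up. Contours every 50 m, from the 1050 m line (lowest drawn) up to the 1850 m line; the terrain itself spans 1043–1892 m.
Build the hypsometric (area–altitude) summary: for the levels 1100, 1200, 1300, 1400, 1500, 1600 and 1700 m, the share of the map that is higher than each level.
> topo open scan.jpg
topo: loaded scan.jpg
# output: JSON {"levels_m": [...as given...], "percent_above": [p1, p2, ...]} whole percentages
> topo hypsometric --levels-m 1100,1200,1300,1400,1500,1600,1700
{"levels_m": [1100, 1200, 1300, 1400, 1500, 1600, 1700], "percent_above": [84, 78, 45, 33, 21, 12, 4]}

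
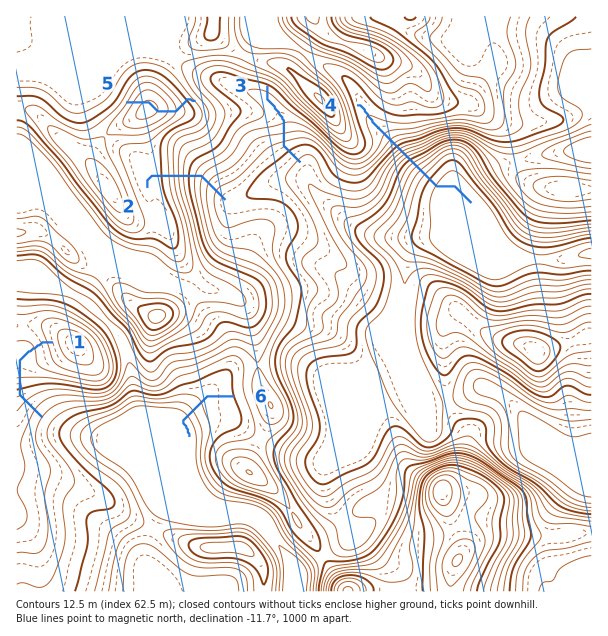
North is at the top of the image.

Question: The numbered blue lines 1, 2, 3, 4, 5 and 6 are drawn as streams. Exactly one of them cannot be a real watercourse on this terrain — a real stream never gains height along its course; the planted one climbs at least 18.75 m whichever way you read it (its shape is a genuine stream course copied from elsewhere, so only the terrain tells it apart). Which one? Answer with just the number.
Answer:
5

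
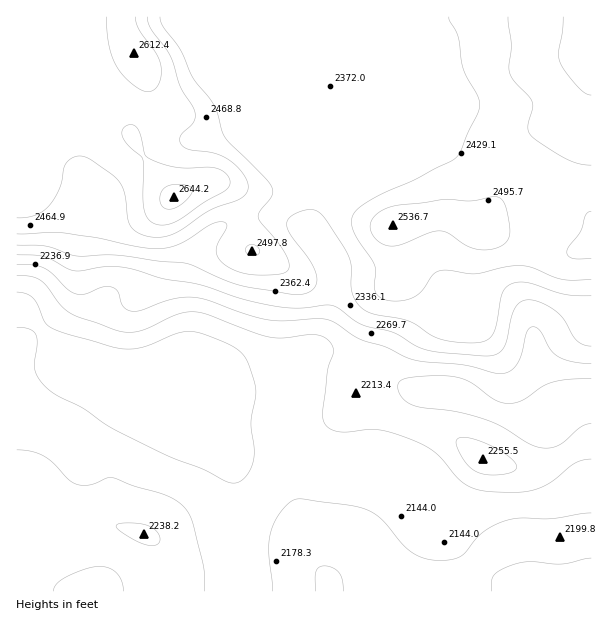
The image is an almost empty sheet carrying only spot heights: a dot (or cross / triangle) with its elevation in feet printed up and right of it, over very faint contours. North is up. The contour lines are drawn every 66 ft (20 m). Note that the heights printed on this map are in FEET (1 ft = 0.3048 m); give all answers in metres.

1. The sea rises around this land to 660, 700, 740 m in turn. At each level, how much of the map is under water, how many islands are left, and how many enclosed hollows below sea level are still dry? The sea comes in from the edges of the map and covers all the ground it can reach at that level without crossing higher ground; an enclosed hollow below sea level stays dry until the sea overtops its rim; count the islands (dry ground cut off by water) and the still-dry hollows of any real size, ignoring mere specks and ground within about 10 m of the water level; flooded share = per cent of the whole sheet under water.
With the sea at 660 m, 26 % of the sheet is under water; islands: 0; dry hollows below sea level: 0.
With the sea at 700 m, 50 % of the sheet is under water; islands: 0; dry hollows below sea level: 0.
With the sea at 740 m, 72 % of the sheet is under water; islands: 0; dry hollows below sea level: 0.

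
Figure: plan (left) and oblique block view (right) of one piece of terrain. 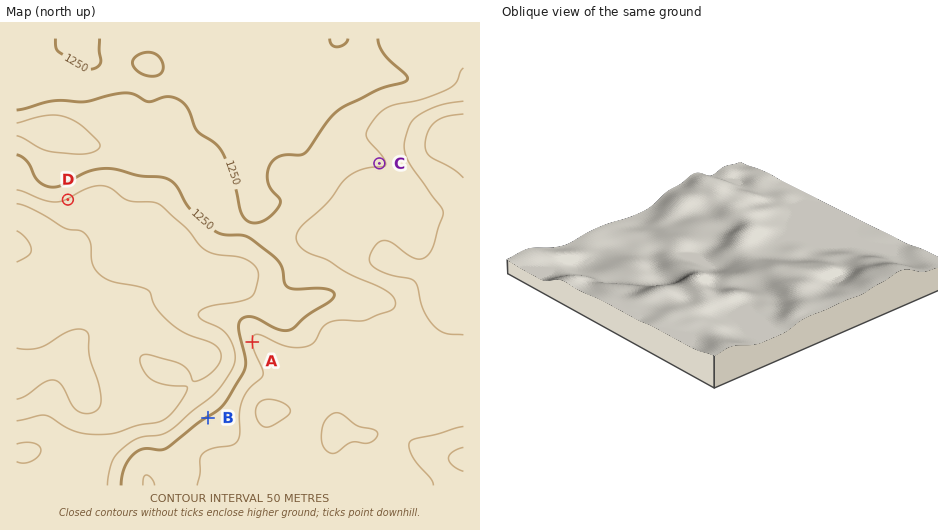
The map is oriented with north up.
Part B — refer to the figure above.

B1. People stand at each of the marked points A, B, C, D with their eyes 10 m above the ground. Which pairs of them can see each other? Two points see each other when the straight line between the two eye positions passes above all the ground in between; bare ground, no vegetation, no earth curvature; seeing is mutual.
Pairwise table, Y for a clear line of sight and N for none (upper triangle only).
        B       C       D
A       Y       N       Y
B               N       Y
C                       N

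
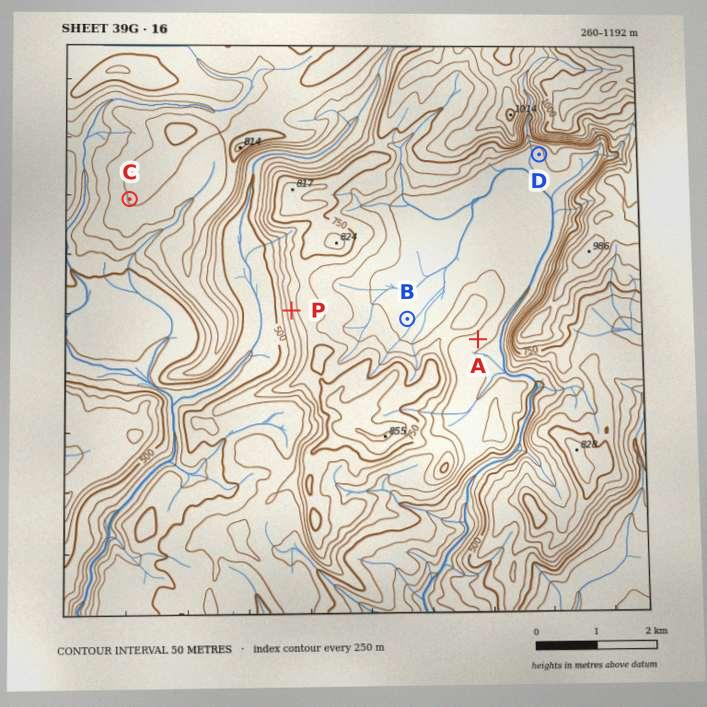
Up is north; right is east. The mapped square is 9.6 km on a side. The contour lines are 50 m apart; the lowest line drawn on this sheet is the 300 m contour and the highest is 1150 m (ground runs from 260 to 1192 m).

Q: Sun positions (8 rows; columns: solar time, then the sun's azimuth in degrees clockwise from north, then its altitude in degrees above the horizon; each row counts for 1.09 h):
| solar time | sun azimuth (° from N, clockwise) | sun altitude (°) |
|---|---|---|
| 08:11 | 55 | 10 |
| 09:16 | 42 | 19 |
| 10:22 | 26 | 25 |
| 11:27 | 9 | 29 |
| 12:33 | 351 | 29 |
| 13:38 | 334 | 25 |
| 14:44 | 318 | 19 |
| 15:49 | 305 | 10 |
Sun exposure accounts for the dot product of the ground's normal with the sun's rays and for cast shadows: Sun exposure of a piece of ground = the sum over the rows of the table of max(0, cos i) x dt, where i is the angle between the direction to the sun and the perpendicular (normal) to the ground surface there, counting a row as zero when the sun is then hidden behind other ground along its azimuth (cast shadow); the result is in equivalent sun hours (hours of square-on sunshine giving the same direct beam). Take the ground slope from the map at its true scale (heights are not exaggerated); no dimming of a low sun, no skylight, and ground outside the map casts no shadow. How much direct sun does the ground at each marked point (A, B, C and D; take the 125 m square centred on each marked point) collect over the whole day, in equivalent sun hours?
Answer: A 1.8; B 3.2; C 2.9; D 0.2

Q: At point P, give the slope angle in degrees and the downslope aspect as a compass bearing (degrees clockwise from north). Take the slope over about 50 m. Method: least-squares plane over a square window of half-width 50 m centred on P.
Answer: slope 31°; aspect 260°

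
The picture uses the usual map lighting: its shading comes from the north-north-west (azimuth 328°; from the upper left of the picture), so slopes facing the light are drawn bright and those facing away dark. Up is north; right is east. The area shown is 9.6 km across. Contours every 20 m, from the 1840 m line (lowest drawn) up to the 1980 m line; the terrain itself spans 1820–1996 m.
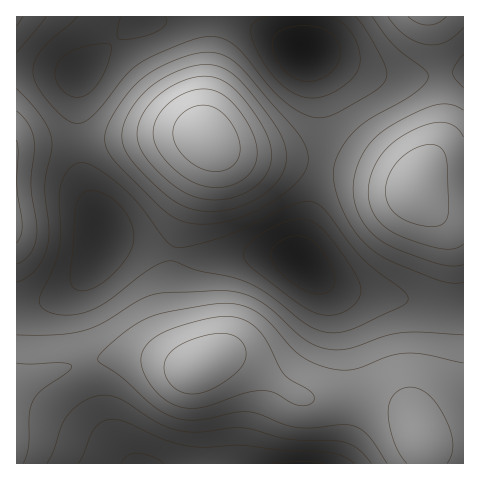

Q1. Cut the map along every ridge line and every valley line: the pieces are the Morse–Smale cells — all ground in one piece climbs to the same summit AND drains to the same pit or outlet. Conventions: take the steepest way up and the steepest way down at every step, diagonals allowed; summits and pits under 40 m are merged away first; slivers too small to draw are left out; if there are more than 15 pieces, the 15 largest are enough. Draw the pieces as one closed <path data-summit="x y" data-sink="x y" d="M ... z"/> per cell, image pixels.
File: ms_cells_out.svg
<path data-summit="200 365" data-sink="302 263" d="M104 236l-4 3-2 12-7 15-16 20-26 15-33 7 1 77 49-18 49-10 32 1 42 10 8-1 20-9 15 0 20 8 33 22 19 10 68 1 20 4 10 5 8 9 8 14 0-22 8-13 17-20 6-12 3-17 2-39-110-18-21-9-21-19-14-6-57-1-36 3-23-4z"/><path data-summit="200 365" data-sink="141 463" d="M139 357l-24 0-27 4-70 23-2 1 0 78 411 0-1-14-13-29-11-12-10-5-20-4-68-1-19-10-33-22-20-8-15 0-20 9-8 1z"/><path data-summit="208 138" data-sink="306 52" d="M302 16l-159 0-2 6-7 2-10 8-46 43 0 68 93-9 24 0 12 3 6 6 12 7 16 5 80 8 2-9-1-45-10-42-8-18z"/><path data-summit="208 138" data-sink="302 263" d="M195 134l-38 1-79 9 6 39 14 34 3 19 84 20 96-1 19 6 1-16 21-81-81-9-16-5-12-7-6-6z"/><path data-summit="417 187" data-sink="306 52" d="M309 52l-3 2 9 21 8 43-1 46 18 2 50 16 26 5 5 10 21 25 8 14 5 21 0 50 8 1 1-235-59 5-17-1z"/><path data-summit="417 187" data-sink="302 263" d="M328 164l-8 1-4 27-15 53 0 15 19 18 24 12 110 18 1-51-3-14-6-14-25-32-5-10z"/><path data-summit="17 223" data-sink="302 263" d="M77 143l-32 0-29 3 1 162 29-6 23-12 17-17 12-22 3-22-17-46z"/><path data-summit="17 223" data-sink="306 52" d="M141 16l-125 1 1 129 61-3 0-68 46-43 10-8 7-2z"/><path data-summit="427 17" data-sink="306 52" d="M463 16l-159 0 0 33 2 3 15 2 47 18 20 5 17 1 54-5 5-2z"/><path data-summit="200 365" data-sink="306 52" d="M463 308l-8 0-1 4-2 35-3 17-6 12-20 23-6 14 0 13 9 23 1 15 37-1z"/>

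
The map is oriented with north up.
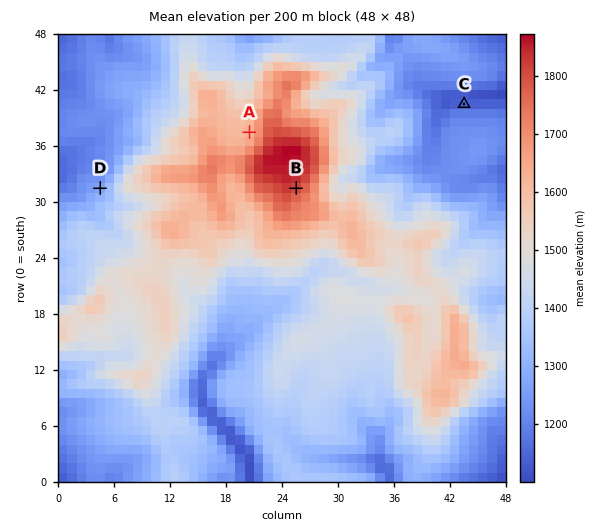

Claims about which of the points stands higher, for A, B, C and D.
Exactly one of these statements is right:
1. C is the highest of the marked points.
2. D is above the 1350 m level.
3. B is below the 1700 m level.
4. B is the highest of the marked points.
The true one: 4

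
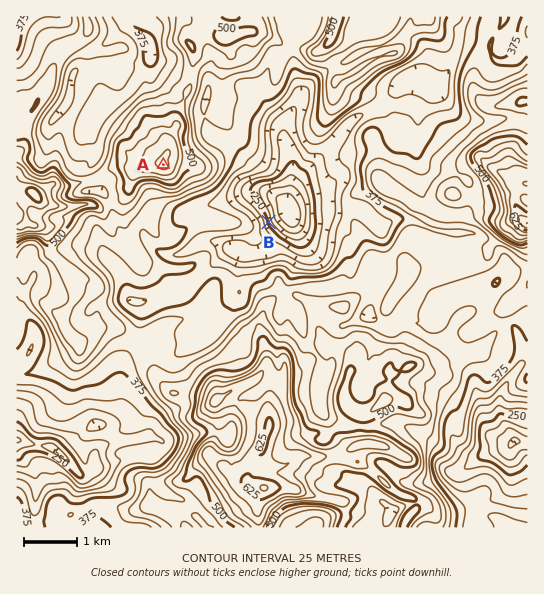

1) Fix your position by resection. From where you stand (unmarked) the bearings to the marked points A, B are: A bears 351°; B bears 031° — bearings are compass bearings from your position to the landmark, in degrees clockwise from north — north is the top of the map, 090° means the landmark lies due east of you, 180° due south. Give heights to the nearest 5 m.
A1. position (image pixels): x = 192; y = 349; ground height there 390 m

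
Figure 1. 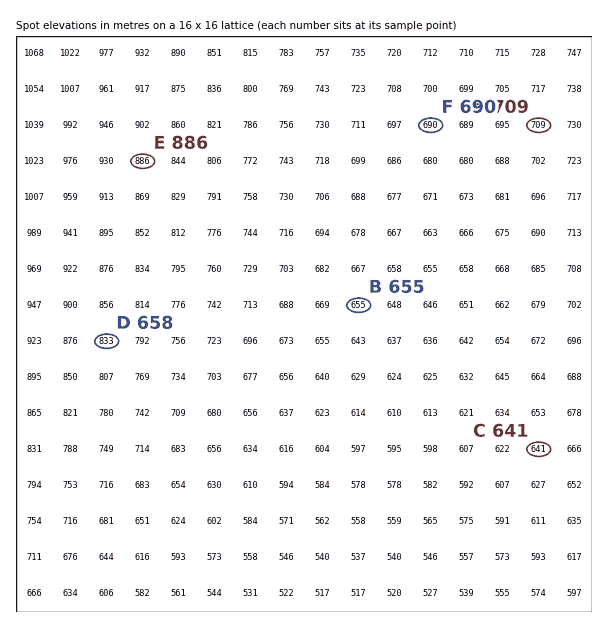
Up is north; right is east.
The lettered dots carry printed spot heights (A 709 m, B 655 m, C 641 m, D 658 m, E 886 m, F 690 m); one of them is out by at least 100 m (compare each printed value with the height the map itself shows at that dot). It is D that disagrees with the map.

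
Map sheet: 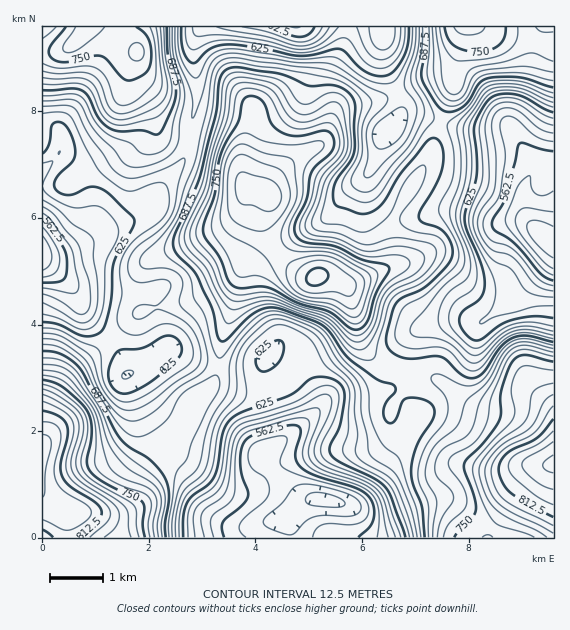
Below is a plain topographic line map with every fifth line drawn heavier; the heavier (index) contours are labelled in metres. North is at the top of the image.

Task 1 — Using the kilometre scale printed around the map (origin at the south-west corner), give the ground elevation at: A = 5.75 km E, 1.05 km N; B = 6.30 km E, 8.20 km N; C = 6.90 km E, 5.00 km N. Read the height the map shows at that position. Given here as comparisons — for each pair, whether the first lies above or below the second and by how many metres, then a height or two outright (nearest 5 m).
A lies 160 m below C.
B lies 80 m below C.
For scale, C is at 735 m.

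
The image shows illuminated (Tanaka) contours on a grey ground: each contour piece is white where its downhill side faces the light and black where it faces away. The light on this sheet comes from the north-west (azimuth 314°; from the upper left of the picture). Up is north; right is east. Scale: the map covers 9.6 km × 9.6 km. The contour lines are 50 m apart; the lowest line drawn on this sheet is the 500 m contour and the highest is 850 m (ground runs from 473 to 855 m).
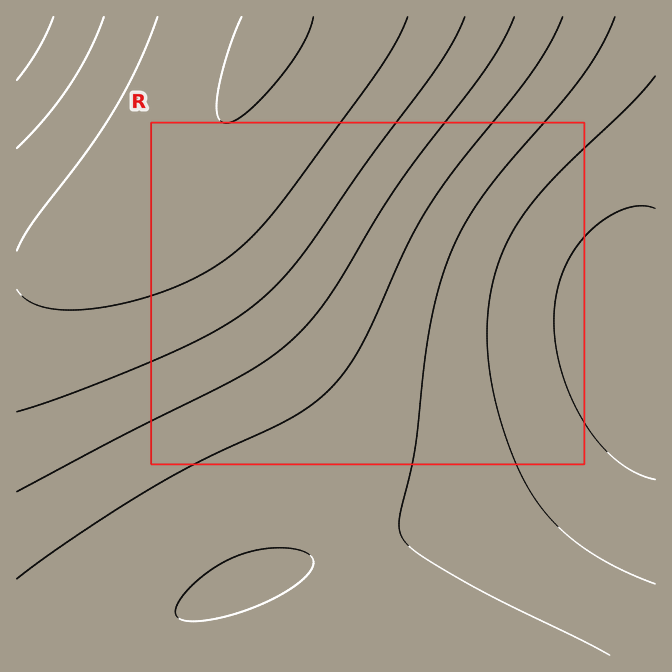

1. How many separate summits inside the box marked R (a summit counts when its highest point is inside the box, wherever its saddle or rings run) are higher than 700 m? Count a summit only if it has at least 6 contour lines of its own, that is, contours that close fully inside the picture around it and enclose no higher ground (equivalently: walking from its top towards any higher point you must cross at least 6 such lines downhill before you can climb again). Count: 0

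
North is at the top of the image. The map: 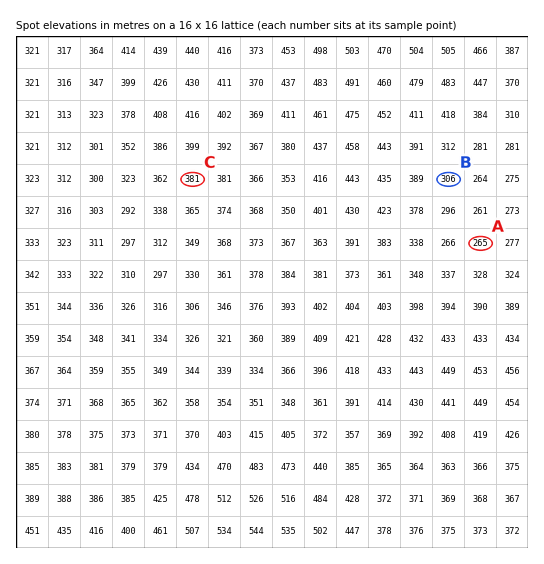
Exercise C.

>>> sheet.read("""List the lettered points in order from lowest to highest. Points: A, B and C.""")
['A', 'B', 'C']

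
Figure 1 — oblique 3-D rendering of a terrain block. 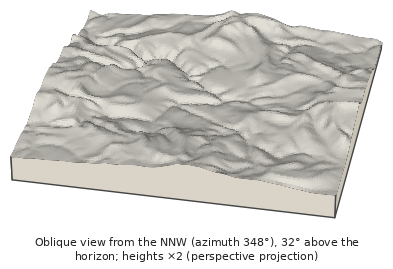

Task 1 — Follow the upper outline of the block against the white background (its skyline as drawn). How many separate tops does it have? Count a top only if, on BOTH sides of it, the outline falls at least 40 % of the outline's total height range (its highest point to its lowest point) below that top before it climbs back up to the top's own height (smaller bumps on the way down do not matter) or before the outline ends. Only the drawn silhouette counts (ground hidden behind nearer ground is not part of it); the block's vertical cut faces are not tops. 0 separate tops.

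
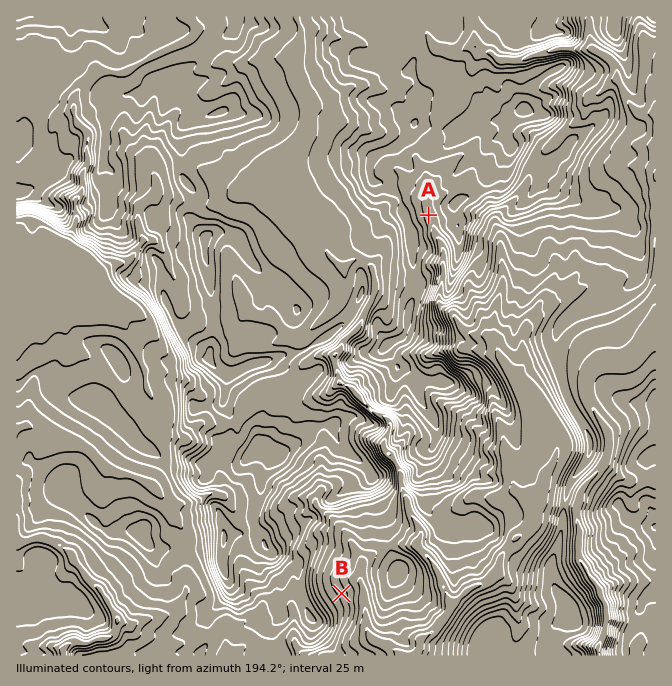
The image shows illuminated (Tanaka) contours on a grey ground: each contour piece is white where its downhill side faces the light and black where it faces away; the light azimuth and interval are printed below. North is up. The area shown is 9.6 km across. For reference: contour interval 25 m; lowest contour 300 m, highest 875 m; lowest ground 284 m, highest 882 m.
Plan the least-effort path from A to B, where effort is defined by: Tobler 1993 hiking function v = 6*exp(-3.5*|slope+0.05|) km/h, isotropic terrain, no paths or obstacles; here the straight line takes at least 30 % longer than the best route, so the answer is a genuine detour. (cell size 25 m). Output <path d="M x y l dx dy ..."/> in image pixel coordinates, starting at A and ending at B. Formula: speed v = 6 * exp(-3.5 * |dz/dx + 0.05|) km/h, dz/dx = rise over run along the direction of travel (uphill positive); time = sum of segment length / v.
<path d="M428 215l-1 3 0 12-2 3 0 14-5 10 0 33-2 3 0 10-1 4 0 30-3 6-7 7-2 3 0 2 5 10 0 8-3 7 0 53-2 4 0 1-7 14 0 13-1 3 0 22-5 10 0 17-4 7-23 23-10 5-13 26 0 16"/>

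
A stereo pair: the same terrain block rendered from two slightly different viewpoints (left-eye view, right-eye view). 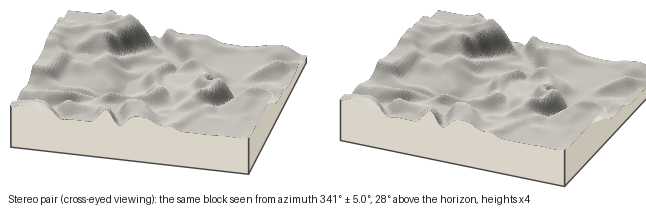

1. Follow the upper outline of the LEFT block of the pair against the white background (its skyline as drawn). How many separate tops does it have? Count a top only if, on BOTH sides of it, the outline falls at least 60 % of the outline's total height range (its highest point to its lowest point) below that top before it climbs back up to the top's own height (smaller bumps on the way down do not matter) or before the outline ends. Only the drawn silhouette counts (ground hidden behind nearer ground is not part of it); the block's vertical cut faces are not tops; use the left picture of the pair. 0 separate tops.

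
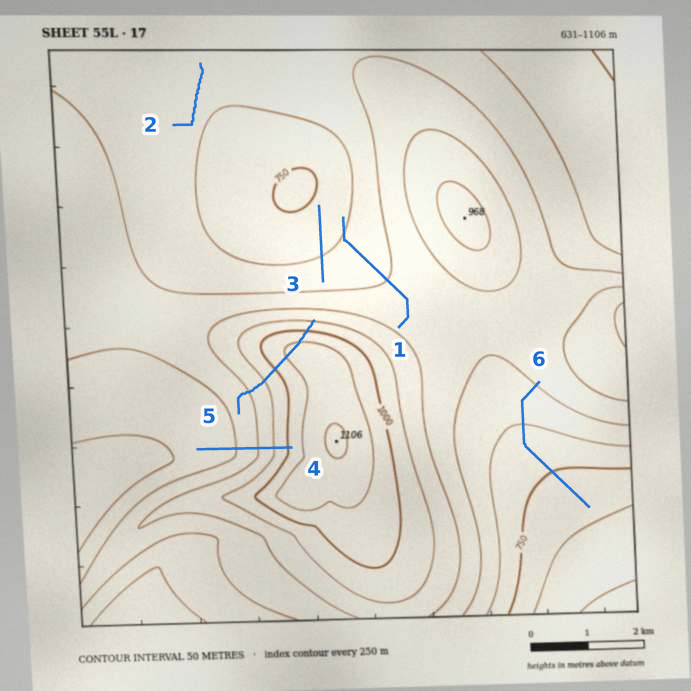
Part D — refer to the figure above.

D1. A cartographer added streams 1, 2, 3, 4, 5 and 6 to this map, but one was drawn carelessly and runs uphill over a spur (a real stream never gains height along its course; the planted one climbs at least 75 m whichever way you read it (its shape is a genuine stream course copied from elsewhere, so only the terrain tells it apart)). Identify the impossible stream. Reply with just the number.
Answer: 5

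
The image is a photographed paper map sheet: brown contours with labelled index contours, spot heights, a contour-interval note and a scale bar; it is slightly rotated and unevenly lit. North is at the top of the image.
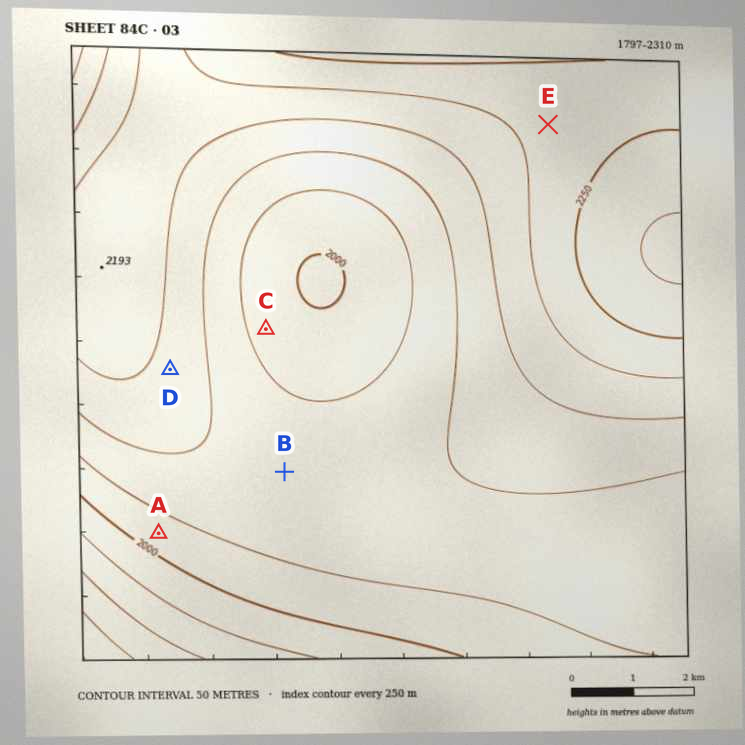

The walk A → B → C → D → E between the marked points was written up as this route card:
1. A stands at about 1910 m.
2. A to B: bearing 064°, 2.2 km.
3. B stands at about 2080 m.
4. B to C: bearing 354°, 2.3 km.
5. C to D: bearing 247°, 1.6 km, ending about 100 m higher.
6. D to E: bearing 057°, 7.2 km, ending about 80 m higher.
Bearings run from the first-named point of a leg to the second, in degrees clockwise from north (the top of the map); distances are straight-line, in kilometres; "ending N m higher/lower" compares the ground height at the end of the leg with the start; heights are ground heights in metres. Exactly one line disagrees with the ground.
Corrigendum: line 1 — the height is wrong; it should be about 2030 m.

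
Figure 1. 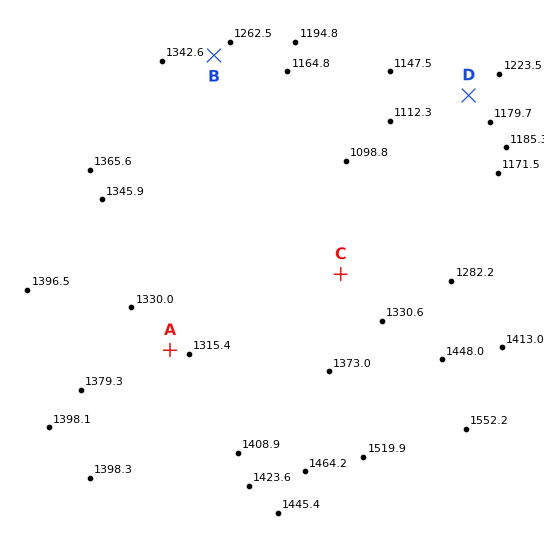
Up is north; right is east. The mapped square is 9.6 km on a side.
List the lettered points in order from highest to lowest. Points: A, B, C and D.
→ A B C D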